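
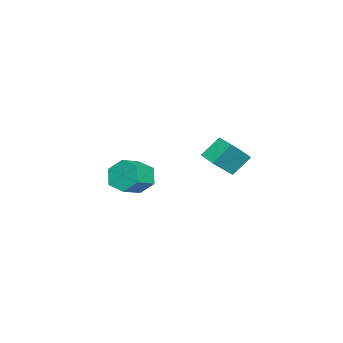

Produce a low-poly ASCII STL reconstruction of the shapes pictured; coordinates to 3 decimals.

solid 
facet normal -0.415 0.547 0.727
outer loop
vertex 3.642 3.302 3.65
vertex 4.247 3.964 3.497
vertex 2.655 3.96 2.592
endloop
endfacet
facet normal -0.665 -0.727 0.168
outer loop
vertex 3.173 3.276 1.683
vertex 3.642 3.302 3.65
vertex 2.655 3.96 2.592
endloop
endfacet
facet normal -0.415 0.547 0.727
outer loop
vertex 2.655 3.96 2.592
vertex 4.247 3.964 3.497
vertex 3.26 4.622 2.439
endloop
endfacet
facet normal -0.621 0.414 -0.665
outer loop
vertex 3.26 4.622 2.439
vertex 3.173 3.276 1.683
vertex 2.655 3.96 2.592
endloop
endfacet
facet normal 0.621 -0.414 0.665
outer loop
vertex 3.642 3.302 3.65
vertex 4.765 3.28 2.588
vertex 4.247 3.964 3.497
endloop
endfacet
facet normal -0.665 -0.727 0.168
outer loop
vertex 4.16 2.618 2.741
vertex 3.642 3.302 3.65
vertex 3.173 3.276 1.683
endloop
endfacet
facet normal 0.621 -0.414 0.665
outer loop
vertex 4.16 2.618 2.741
vertex 4.765 3.28 2.588
vertex 3.642 3.302 3.65
endloop
endfacet
facet normal 0.665 0.727 -0.168
outer loop
vertex 4.247 3.964 3.497
vertex 4.765 3.28 2.588
vertex 3.26 4.622 2.439
endloop
endfacet
facet normal -0.621 0.414 -0.665
outer loop
vertex 3.778 3.938 1.53
vertex 3.173 3.276 1.683
vertex 3.26 4.622 2.439
endloop
endfacet
facet normal 0.665 0.727 -0.168
outer loop
vertex 3.26 4.622 2.439
vertex 4.765 3.28 2.588
vertex 3.778 3.938 1.53
endloop
endfacet
facet normal 0.415 -0.547 -0.727
outer loop
vertex 3.778 3.938 1.53
vertex 4.16 2.618 2.741
vertex 3.173 3.276 1.683
endloop
endfacet
facet normal 0.415 -0.547 -0.727
outer loop
vertex 4.765 3.28 2.588
vertex 4.16 2.618 2.741
vertex 3.778 3.938 1.53
endloop
endfacet
facet normal -0.843 0.353 -0.407
outer loop
vertex -0.347 -1.42 -2.163
vertex -0.803 -1.58 -1.357
vertex -0.385 -0.751 -1.504
endloop
endfacet
facet normal 0.537 0.607 -0.586
outer loop
vertex -0.347 -1.42 -2.163
vertex -0.385 -0.751 -1.504
vertex 0.799 -1.9 -1.61
endloop
endfacet
facet normal 0.537 0.607 -0.586
outer loop
vertex 0.799 -1.9 -1.61
vertex -0.385 -0.751 -1.504
vertex 0.761 -1.231 -0.951
endloop
endfacet
facet normal 0.843 -0.352 0.406
outer loop
vertex 0.799 -1.9 -1.61
vertex 0.761 -1.231 -0.951
vertex 0.343 -2.06 -0.803
endloop
endfacet
facet normal -0.843 0.353 -0.406
outer loop
vertex -0.385 -0.751 -1.504
vertex -0.803 -1.58 -1.357
vertex -0.841 -0.911 -0.697
endloop
endfacet
facet normal 0.234 0.920 0.314
outer loop
vertex -0.385 -0.751 -1.504
vertex -0.841 -0.911 -0.697
vertex 0.761 -1.231 -0.951
endloop
endfacet
facet normal 0.234 0.920 0.314
outer loop
vertex 0.761 -1.231 -0.951
vertex -0.841 -0.911 -0.697
vertex 0.305 -1.391 -0.144
endloop
endfacet
facet normal 0.843 -0.352 0.406
outer loop
vertex 0.761 -1.231 -0.951
vertex 0.305 -1.391 -0.144
vertex 0.343 -2.06 -0.803
endloop
endfacet
facet normal -0.843 0.353 -0.406
outer loop
vertex -0.841 -0.911 -0.697
vertex -0.803 -1.58 -1.357
vertex -1.259 -1.74 -0.55
endloop
endfacet
facet normal -0.303 0.313 0.900
outer loop
vertex -0.841 -0.911 -0.697
vertex -1.259 -1.74 -0.55
vertex 0.305 -1.391 -0.144
endloop
endfacet
facet normal -0.303 0.313 0.900
outer loop
vertex 0.305 -1.391 -0.144
vertex -1.259 -1.74 -0.55
vertex -0.113 -2.22 0.003
endloop
endfacet
facet normal 0.843 -0.353 0.407
outer loop
vertex 0.305 -1.391 -0.144
vertex -0.113 -2.22 0.003
vertex 0.343 -2.06 -0.803
endloop
endfacet
facet normal -0.843 0.352 -0.406
outer loop
vertex -1.259 -1.74 -0.55
vertex -0.803 -1.58 -1.357
vertex -1.221 -2.409 -1.209
endloop
endfacet
facet normal -0.537 -0.607 0.586
outer loop
vertex -1.259 -1.74 -0.55
vertex -1.221 -2.409 -1.209
vertex -0.113 -2.22 0.003
endloop
endfacet
facet normal -0.537 -0.607 0.586
outer loop
vertex -0.113 -2.22 0.003
vertex -1.221 -2.409 -1.209
vertex -0.075 -2.889 -0.656
endloop
endfacet
facet normal 0.843 -0.353 0.407
outer loop
vertex -0.113 -2.22 0.003
vertex -0.075 -2.889 -0.656
vertex 0.343 -2.06 -0.803
endloop
endfacet
facet normal -0.843 0.352 -0.406
outer loop
vertex -1.221 -2.409 -1.209
vertex -0.803 -1.58 -1.357
vertex -0.765 -2.249 -2.016
endloop
endfacet
facet normal -0.234 -0.920 -0.314
outer loop
vertex -1.221 -2.409 -1.209
vertex -0.765 -2.249 -2.016
vertex -0.075 -2.889 -0.656
endloop
endfacet
facet normal -0.234 -0.920 -0.314
outer loop
vertex -0.075 -2.889 -0.656
vertex -0.765 -2.249 -2.016
vertex 0.381 -2.729 -1.463
endloop
endfacet
facet normal 0.843 -0.353 0.406
outer loop
vertex -0.075 -2.889 -0.656
vertex 0.381 -2.729 -1.463
vertex 0.343 -2.06 -0.803
endloop
endfacet
facet normal -0.843 0.353 -0.407
outer loop
vertex -0.765 -2.249 -2.016
vertex -0.803 -1.58 -1.357
vertex -0.347 -1.42 -2.163
endloop
endfacet
facet normal 0.303 -0.313 -0.900
outer loop
vertex -0.765 -2.249 -2.016
vertex -0.347 -1.42 -2.163
vertex 0.381 -2.729 -1.463
endloop
endfacet
facet normal 0.303 -0.313 -0.900
outer loop
vertex 0.381 -2.729 -1.463
vertex -0.347 -1.42 -2.163
vertex 0.799 -1.9 -1.61
endloop
endfacet
facet normal 0.843 -0.353 0.406
outer loop
vertex 0.381 -2.729 -1.463
vertex 0.799 -1.9 -1.61
vertex 0.343 -2.06 -0.803
endloop
endfacet

endsolid


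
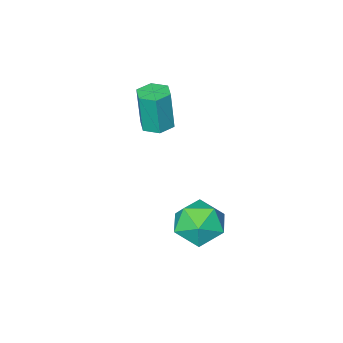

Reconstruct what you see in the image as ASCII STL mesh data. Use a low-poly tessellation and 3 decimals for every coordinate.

solid 
facet normal -0.055 0.051 -0.997
outer loop
vertex -0.964 -3.608 0.158
vertex -1.295 -3.109 0.202
vertex -0.697 -3.071 0.171
endloop
endfacet
facet normal 0.894 -0.443 -0.073
outer loop
vertex -0.964 -3.608 0.158
vertex -0.697 -3.071 0.171
vertex -0.875 -3.69 1.753
endloop
endfacet
facet normal 0.893 -0.444 -0.073
outer loop
vertex -0.875 -3.69 1.753
vertex -0.697 -3.071 0.171
vertex -0.607 -3.153 1.766
endloop
endfacet
facet normal 0.057 -0.052 0.997
outer loop
vertex -0.875 -3.69 1.753
vertex -0.607 -3.153 1.766
vertex -1.205 -3.191 1.798
endloop
endfacet
facet normal -0.055 0.052 -0.997
outer loop
vertex -0.697 -3.071 0.171
vertex -1.295 -3.109 0.202
vertex -1.027 -2.572 0.215
endloop
endfacet
facet normal 0.833 0.553 -0.019
outer loop
vertex -0.697 -3.071 0.171
vertex -1.027 -2.572 0.215
vertex -0.607 -3.153 1.766
endloop
endfacet
facet normal 0.832 0.555 -0.018
outer loop
vertex -0.607 -3.153 1.766
vertex -1.027 -2.572 0.215
vertex -0.938 -2.655 1.811
endloop
endfacet
facet normal 0.057 -0.052 0.997
outer loop
vertex -0.607 -3.153 1.766
vertex -0.938 -2.655 1.811
vertex -1.205 -3.191 1.798
endloop
endfacet
facet normal -0.057 0.052 -0.997
outer loop
vertex -1.027 -2.572 0.215
vertex -1.295 -3.109 0.202
vertex -1.625 -2.61 0.247
endloop
endfacet
facet normal -0.060 0.997 0.055
outer loop
vertex -1.027 -2.572 0.215
vertex -1.625 -2.61 0.247
vertex -0.938 -2.655 1.811
endloop
endfacet
facet normal -0.059 0.997 0.055
outer loop
vertex -0.938 -2.655 1.811
vertex -1.625 -2.61 0.247
vertex -1.536 -2.692 1.842
endloop
endfacet
facet normal 0.055 -0.052 0.997
outer loop
vertex -0.938 -2.655 1.811
vertex -1.536 -2.692 1.842
vertex -1.205 -3.191 1.798
endloop
endfacet
facet normal -0.057 0.052 -0.997
outer loop
vertex -1.625 -2.61 0.247
vertex -1.295 -3.109 0.202
vertex -1.893 -3.147 0.234
endloop
endfacet
facet normal -0.893 0.444 0.073
outer loop
vertex -1.625 -2.61 0.247
vertex -1.893 -3.147 0.234
vertex -1.536 -2.692 1.842
endloop
endfacet
facet normal -0.894 0.443 0.073
outer loop
vertex -1.536 -2.692 1.842
vertex -1.893 -3.147 0.234
vertex -1.803 -3.229 1.829
endloop
endfacet
facet normal 0.055 -0.051 0.997
outer loop
vertex -1.536 -2.692 1.842
vertex -1.803 -3.229 1.829
vertex -1.205 -3.191 1.798
endloop
endfacet
facet normal -0.057 0.052 -0.997
outer loop
vertex -1.893 -3.147 0.234
vertex -1.295 -3.109 0.202
vertex -1.562 -3.645 0.189
endloop
endfacet
facet normal -0.832 -0.555 0.018
outer loop
vertex -1.893 -3.147 0.234
vertex -1.562 -3.645 0.189
vertex -1.803 -3.229 1.829
endloop
endfacet
facet normal -0.833 -0.553 0.018
outer loop
vertex -1.803 -3.229 1.829
vertex -1.562 -3.645 0.189
vertex -1.473 -3.728 1.785
endloop
endfacet
facet normal 0.055 -0.052 0.997
outer loop
vertex -1.803 -3.229 1.829
vertex -1.473 -3.728 1.785
vertex -1.205 -3.191 1.798
endloop
endfacet
facet normal -0.055 0.052 -0.997
outer loop
vertex -1.562 -3.645 0.189
vertex -1.295 -3.109 0.202
vertex -0.964 -3.608 0.158
endloop
endfacet
facet normal 0.059 -0.997 -0.055
outer loop
vertex -1.562 -3.645 0.189
vertex -0.964 -3.608 0.158
vertex -1.473 -3.728 1.785
endloop
endfacet
facet normal 0.060 -0.997 -0.055
outer loop
vertex -1.473 -3.728 1.785
vertex -0.964 -3.608 0.158
vertex -0.875 -3.69 1.753
endloop
endfacet
facet normal 0.057 -0.052 0.997
outer loop
vertex -1.473 -3.728 1.785
vertex -0.875 -3.69 1.753
vertex -1.205 -3.191 1.798
endloop
endfacet
facet normal -0.766 0.548 -0.337
outer loop
vertex -0.647 1.013 -2.363
vertex -1.124 0.847 -1.55
vertex -0.549 1.608 -1.62
endloop
endfacet
facet normal -0.146 0.782 -0.607
outer loop
vertex -0.647 1.013 -2.363
vertex -0.549 1.608 -1.62
vertex 0.218 1.353 -2.133
endloop
endfacet
facet normal 0.160 0.241 -0.957
outer loop
vertex -0.647 1.013 -2.363
vertex 0.218 1.353 -2.133
vertex 0.115 0.435 -2.381
endloop
endfacet
facet normal -0.270 -0.327 -0.906
outer loop
vertex -0.647 1.013 -2.363
vertex 0.115 0.435 -2.381
vertex -0.714 0.122 -2.021
endloop
endfacet
facet normal -0.842 -0.137 -0.522
outer loop
vertex -0.647 1.013 -2.363
vertex -0.714 0.122 -2.021
vertex -1.124 0.847 -1.55
endloop
endfacet
facet normal 0.278 0.959 -0.062
outer loop
vertex 0.218 1.353 -2.133
vertex -0.549 1.608 -1.62
vertex 0.274 1.398 -1.179
endloop
endfacet
facet normal -0.723 0.581 0.374
outer loop
vertex -0.549 1.608 -1.62
vertex -1.124 0.847 -1.55
vertex -0.555 1.085 -0.819
endloop
endfacet
facet normal -0.846 -0.527 0.075
outer loop
vertex -1.124 0.847 -1.55
vertex -0.714 0.122 -2.021
vertex -0.658 0.167 -1.067
endloop
endfacet
facet normal 0.079 -0.835 -0.545
outer loop
vertex -0.714 0.122 -2.021
vertex 0.115 0.435 -2.381
vertex 0.109 -0.088 -1.58
endloop
endfacet
facet normal 0.773 0.083 -0.629
outer loop
vertex 0.115 0.435 -2.381
vertex 0.218 1.353 -2.133
vertex 0.684 0.673 -1.65
endloop
endfacet
facet normal 0.270 0.327 0.906
outer loop
vertex 0.207 0.507 -0.837
vertex 0.274 1.398 -1.179
vertex -0.555 1.085 -0.819
endloop
endfacet
facet normal -0.160 -0.241 0.957
outer loop
vertex 0.207 0.507 -0.837
vertex -0.555 1.085 -0.819
vertex -0.658 0.167 -1.067
endloop
endfacet
facet normal 0.146 -0.782 0.607
outer loop
vertex 0.207 0.507 -0.837
vertex -0.658 0.167 -1.067
vertex 0.109 -0.088 -1.58
endloop
endfacet
facet normal 0.766 -0.548 0.337
outer loop
vertex 0.207 0.507 -0.837
vertex 0.109 -0.088 -1.58
vertex 0.684 0.673 -1.65
endloop
endfacet
facet normal 0.842 0.137 0.522
outer loop
vertex 0.207 0.507 -0.837
vertex 0.684 0.673 -1.65
vertex 0.274 1.398 -1.179
endloop
endfacet
facet normal -0.079 0.835 0.545
outer loop
vertex -0.555 1.085 -0.819
vertex 0.274 1.398 -1.179
vertex -0.549 1.608 -1.62
endloop
endfacet
facet normal -0.773 -0.083 0.629
outer loop
vertex -0.658 0.167 -1.067
vertex -0.555 1.085 -0.819
vertex -1.124 0.847 -1.55
endloop
endfacet
facet normal -0.278 -0.959 0.062
outer loop
vertex 0.109 -0.088 -1.58
vertex -0.658 0.167 -1.067
vertex -0.714 0.122 -2.021
endloop
endfacet
facet normal 0.723 -0.581 -0.374
outer loop
vertex 0.684 0.673 -1.65
vertex 0.109 -0.088 -1.58
vertex 0.115 0.435 -2.381
endloop
endfacet
facet normal 0.846 0.527 -0.075
outer loop
vertex 0.274 1.398 -1.179
vertex 0.684 0.673 -1.65
vertex 0.218 1.353 -2.133
endloop
endfacet

endsolid


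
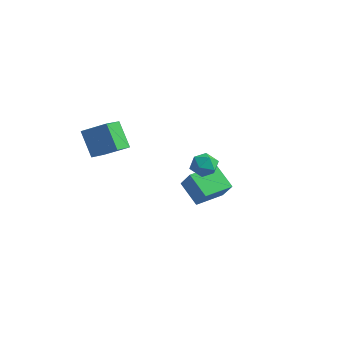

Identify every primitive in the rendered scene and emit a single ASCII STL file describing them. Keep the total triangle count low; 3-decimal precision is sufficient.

solid 
facet normal -0.797 -0.341 -0.499
outer loop
vertex -4.694 -2.521 3.73
vertex -4.94 -1.241 3.248
vertex -3.643 -2.865 2.285
endloop
endfacet
facet normal 0.177 -0.921 0.348
outer loop
vertex -2.32 -2.299 3.112
vertex -4.694 -2.521 3.73
vertex -3.643 -2.865 2.285
endloop
endfacet
facet normal -0.797 -0.341 -0.498
outer loop
vertex -3.643 -2.865 2.285
vertex -4.94 -1.241 3.248
vertex -3.889 -1.584 1.802
endloop
endfacet
facet normal 0.577 -0.189 -0.794
outer loop
vertex -3.889 -1.584 1.802
vertex -2.32 -2.299 3.112
vertex -3.643 -2.865 2.285
endloop
endfacet
facet normal -0.577 0.188 0.795
outer loop
vertex -4.694 -2.521 3.73
vertex -3.617 -0.675 4.075
vertex -4.94 -1.241 3.248
endloop
endfacet
facet normal 0.176 -0.921 0.347
outer loop
vertex -3.371 -1.956 4.558
vertex -4.694 -2.521 3.73
vertex -2.32 -2.299 3.112
endloop
endfacet
facet normal -0.578 0.189 0.794
outer loop
vertex -3.371 -1.956 4.558
vertex -3.617 -0.675 4.075
vertex -4.694 -2.521 3.73
endloop
endfacet
facet normal -0.177 0.921 -0.347
outer loop
vertex -4.94 -1.241 3.248
vertex -3.617 -0.675 4.075
vertex -3.889 -1.584 1.802
endloop
endfacet
facet normal 0.578 -0.188 -0.794
outer loop
vertex -2.566 -1.019 2.63
vertex -2.32 -2.299 3.112
vertex -3.889 -1.584 1.802
endloop
endfacet
facet normal -0.176 0.921 -0.347
outer loop
vertex -3.889 -1.584 1.802
vertex -3.617 -0.675 4.075
vertex -2.566 -1.019 2.63
endloop
endfacet
facet normal 0.797 0.341 0.498
outer loop
vertex -2.566 -1.019 2.63
vertex -3.371 -1.956 4.558
vertex -2.32 -2.299 3.112
endloop
endfacet
facet normal 0.797 0.341 0.499
outer loop
vertex -3.617 -0.675 4.075
vertex -3.371 -1.956 4.558
vertex -2.566 -1.019 2.63
endloop
endfacet
facet normal -0.781 0.159 0.604
outer loop
vertex -0.495 1.47 0.111
vertex -0.085 3.242 0.176
vertex -1.334 1.706 -1.035
endloop
endfacet
facet normal -0.225 -0.974 -0.036
outer loop
vertex -0.015 1.438 -2.056
vertex -0.495 1.47 0.111
vertex -1.334 1.706 -1.035
endloop
endfacet
facet normal -0.781 0.158 0.605
outer loop
vertex -1.334 1.706 -1.035
vertex -0.085 3.242 0.176
vertex -0.925 3.478 -0.97
endloop
endfacet
facet normal -0.583 0.164 -0.796
outer loop
vertex -0.925 3.478 -0.97
vertex -0.015 1.438 -2.056
vertex -1.334 1.706 -1.035
endloop
endfacet
facet normal 0.583 -0.164 0.796
outer loop
vertex -0.495 1.47 0.111
vertex 1.234 2.974 -0.845
vertex -0.085 3.242 0.176
endloop
endfacet
facet normal -0.225 -0.974 -0.035
outer loop
vertex 0.825 1.202 -0.91
vertex -0.495 1.47 0.111
vertex -0.015 1.438 -2.056
endloop
endfacet
facet normal 0.583 -0.164 0.796
outer loop
vertex 0.825 1.202 -0.91
vertex 1.234 2.974 -0.845
vertex -0.495 1.47 0.111
endloop
endfacet
facet normal 0.225 0.974 0.035
outer loop
vertex -0.085 3.242 0.176
vertex 1.234 2.974 -0.845
vertex -0.925 3.478 -0.97
endloop
endfacet
facet normal -0.582 0.164 -0.796
outer loop
vertex 0.395 3.21 -1.991
vertex -0.015 1.438 -2.056
vertex -0.925 3.478 -0.97
endloop
endfacet
facet normal 0.225 0.974 0.036
outer loop
vertex -0.925 3.478 -0.97
vertex 1.234 2.974 -0.845
vertex 0.395 3.21 -1.991
endloop
endfacet
facet normal 0.781 -0.158 -0.605
outer loop
vertex 0.395 3.21 -1.991
vertex 0.825 1.202 -0.91
vertex -0.015 1.438 -2.056
endloop
endfacet
facet normal 0.781 -0.158 -0.604
outer loop
vertex 1.234 2.974 -0.845
vertex 0.825 1.202 -0.91
vertex 0.395 3.21 -1.991
endloop
endfacet
facet normal -0.691 0.702 0.174
outer loop
vertex 2.939 -1.183 3.705
vertex 2.419 -1.76 3.969
vertex 2.926 -1.392 4.498
endloop
endfacet
facet normal -0.034 0.967 0.254
outer loop
vertex 2.939 -1.183 3.705
vertex 2.926 -1.392 4.498
vertex 3.643 -1.267 4.118
endloop
endfacet
facet normal 0.317 0.877 -0.362
outer loop
vertex 2.939 -1.183 3.705
vertex 3.643 -1.267 4.118
vertex 3.578 -1.559 3.354
endloop
endfacet
facet normal -0.124 0.556 -0.822
outer loop
vertex 2.939 -1.183 3.705
vertex 3.578 -1.559 3.354
vertex 2.822 -1.864 3.262
endloop
endfacet
facet normal -0.747 0.448 -0.492
outer loop
vertex 2.939 -1.183 3.705
vertex 2.822 -1.864 3.262
vertex 2.419 -1.76 3.969
endloop
endfacet
facet normal 0.298 0.584 0.755
outer loop
vertex 3.643 -1.267 4.118
vertex 2.926 -1.392 4.498
vertex 3.558 -1.896 4.638
endloop
endfacet
facet normal -0.765 0.154 0.626
outer loop
vertex 2.926 -1.392 4.498
vertex 2.419 -1.76 3.969
vertex 2.802 -2.201 4.546
endloop
endfacet
facet normal -0.855 -0.256 -0.450
outer loop
vertex 2.419 -1.76 3.969
vertex 2.822 -1.864 3.262
vertex 2.737 -2.493 3.782
endloop
endfacet
facet normal 0.153 -0.082 -0.985
outer loop
vertex 2.822 -1.864 3.262
vertex 3.578 -1.559 3.354
vertex 3.454 -2.368 3.402
endloop
endfacet
facet normal 0.866 0.437 -0.241
outer loop
vertex 3.578 -1.559 3.354
vertex 3.643 -1.267 4.118
vertex 3.961 -2.0 3.931
endloop
endfacet
facet normal 0.124 -0.556 0.822
outer loop
vertex 3.441 -2.577 4.195
vertex 3.558 -1.896 4.638
vertex 2.802 -2.201 4.546
endloop
endfacet
facet normal -0.317 -0.877 0.362
outer loop
vertex 3.441 -2.577 4.195
vertex 2.802 -2.201 4.546
vertex 2.737 -2.493 3.782
endloop
endfacet
facet normal 0.034 -0.967 -0.254
outer loop
vertex 3.441 -2.577 4.195
vertex 2.737 -2.493 3.782
vertex 3.454 -2.368 3.402
endloop
endfacet
facet normal 0.691 -0.702 -0.174
outer loop
vertex 3.441 -2.577 4.195
vertex 3.454 -2.368 3.402
vertex 3.961 -2.0 3.931
endloop
endfacet
facet normal 0.747 -0.448 0.492
outer loop
vertex 3.441 -2.577 4.195
vertex 3.961 -2.0 3.931
vertex 3.558 -1.896 4.638
endloop
endfacet
facet normal -0.153 0.082 0.985
outer loop
vertex 2.802 -2.201 4.546
vertex 3.558 -1.896 4.638
vertex 2.926 -1.392 4.498
endloop
endfacet
facet normal -0.866 -0.437 0.241
outer loop
vertex 2.737 -2.493 3.782
vertex 2.802 -2.201 4.546
vertex 2.419 -1.76 3.969
endloop
endfacet
facet normal -0.298 -0.584 -0.755
outer loop
vertex 3.454 -2.368 3.402
vertex 2.737 -2.493 3.782
vertex 2.822 -1.864 3.262
endloop
endfacet
facet normal 0.765 -0.154 -0.626
outer loop
vertex 3.961 -2.0 3.931
vertex 3.454 -2.368 3.402
vertex 3.578 -1.559 3.354
endloop
endfacet
facet normal 0.855 0.256 0.450
outer loop
vertex 3.558 -1.896 4.638
vertex 3.961 -2.0 3.931
vertex 3.643 -1.267 4.118
endloop
endfacet

endsolid


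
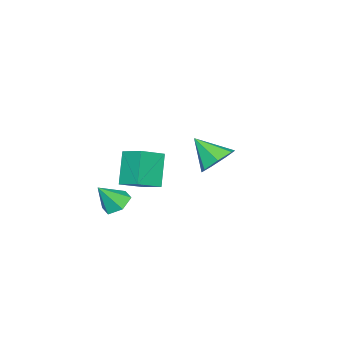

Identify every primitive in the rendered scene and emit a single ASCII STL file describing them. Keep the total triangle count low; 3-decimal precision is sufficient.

solid 
facet normal -0.493 0.359 -0.792
outer loop
vertex -0.148 -0.692 -1.276
vertex -0.771 -0.707 -0.895
vertex -0.351 -0.11 -0.886
endloop
endfacet
facet normal 0.957 0.279 0.082
outer loop
vertex -0.148 -0.692 -1.276
vertex -0.351 -0.11 -0.886
vertex -0.129 -1.173 0.135
endloop
endfacet
facet normal -0.493 0.359 -0.792
outer loop
vertex -0.351 -0.11 -0.886
vertex -0.771 -0.707 -0.895
vertex -0.973 -0.124 -0.505
endloop
endfacet
facet normal 0.371 0.682 0.630
outer loop
vertex -0.351 -0.11 -0.886
vertex -0.973 -0.124 -0.505
vertex -0.129 -1.173 0.135
endloop
endfacet
facet normal -0.493 0.359 -0.792
outer loop
vertex -0.973 -0.124 -0.505
vertex -0.771 -0.707 -0.895
vertex -1.393 -0.721 -0.514
endloop
endfacet
facet normal -0.371 0.248 0.895
outer loop
vertex -0.973 -0.124 -0.505
vertex -1.393 -0.721 -0.514
vertex -0.129 -1.173 0.135
endloop
endfacet
facet normal -0.494 0.358 -0.793
outer loop
vertex -1.393 -0.721 -0.514
vertex -0.771 -0.707 -0.895
vertex -1.19 -1.304 -0.904
endloop
endfacet
facet normal -0.525 -0.592 0.611
outer loop
vertex -1.393 -0.721 -0.514
vertex -1.19 -1.304 -0.904
vertex -0.129 -1.173 0.135
endloop
endfacet
facet normal -0.494 0.358 -0.793
outer loop
vertex -1.19 -1.304 -0.904
vertex -0.771 -0.707 -0.895
vertex -0.568 -1.29 -1.285
endloop
endfacet
facet normal 0.061 -0.996 0.063
outer loop
vertex -1.19 -1.304 -0.904
vertex -0.568 -1.29 -1.285
vertex -0.129 -1.173 0.135
endloop
endfacet
facet normal -0.493 0.358 -0.793
outer loop
vertex -0.568 -1.29 -1.285
vertex -0.771 -0.707 -0.895
vertex -0.148 -0.692 -1.276
endloop
endfacet
facet normal 0.803 -0.561 -0.202
outer loop
vertex -0.568 -1.29 -1.285
vertex -0.148 -0.692 -1.276
vertex -0.129 -1.173 0.135
endloop
endfacet
facet normal -0.014 0.754 -0.657
outer loop
vertex 0.066 4.651 3.513
vertex -0.56 4.267 3.085
vertex -0.62 4.823 3.725
endloop
endfacet
facet normal 0.333 0.190 0.924
outer loop
vertex 0.066 4.651 3.513
vertex -0.62 4.823 3.725
vertex -0.54 3.173 4.035
endloop
endfacet
facet normal -0.014 0.754 -0.657
outer loop
vertex -0.62 4.823 3.725
vertex -0.56 4.267 3.085
vertex -1.26 4.576 3.455
endloop
endfacet
facet normal -0.432 0.146 0.890
outer loop
vertex -0.62 4.823 3.725
vertex -1.26 4.576 3.455
vertex -0.54 3.173 4.035
endloop
endfacet
facet normal -0.013 0.755 -0.656
outer loop
vertex -1.26 4.576 3.455
vertex -0.56 4.267 3.085
vertex -1.374 4.097 2.906
endloop
endfacet
facet normal -0.867 -0.272 0.418
outer loop
vertex -1.26 4.576 3.455
vertex -1.374 4.097 2.906
vertex -0.54 3.173 4.035
endloop
endfacet
facet normal -0.014 0.755 -0.655
outer loop
vertex -1.374 4.097 2.906
vertex -0.56 4.267 3.085
vertex -0.875 3.746 2.491
endloop
endfacet
facet normal -0.645 -0.752 -0.139
outer loop
vertex -1.374 4.097 2.906
vertex -0.875 3.746 2.491
vertex -0.54 3.173 4.035
endloop
endfacet
facet normal -0.015 0.756 -0.655
outer loop
vertex -0.875 3.746 2.491
vertex -0.56 4.267 3.085
vertex -0.139 3.788 2.523
endloop
endfacet
facet normal 0.069 -0.930 -0.360
outer loop
vertex -0.875 3.746 2.491
vertex -0.139 3.788 2.523
vertex -0.54 3.173 4.035
endloop
endfacet
facet normal -0.015 0.755 -0.655
outer loop
vertex -0.139 3.788 2.523
vertex -0.56 4.267 3.085
vertex 0.279 4.191 2.978
endloop
endfacet
facet normal 0.735 -0.673 -0.079
outer loop
vertex -0.139 3.788 2.523
vertex 0.279 4.191 2.978
vertex -0.54 3.173 4.035
endloop
endfacet
facet normal -0.015 0.755 -0.655
outer loop
vertex 0.279 4.191 2.978
vertex -0.56 4.267 3.085
vertex 0.066 4.651 3.513
endloop
endfacet
facet normal 0.853 -0.176 0.491
outer loop
vertex 0.279 4.191 2.978
vertex 0.066 4.651 3.513
vertex -0.54 3.173 4.035
endloop
endfacet
facet normal -0.493 -0.238 0.837
outer loop
vertex -2.804 -1.862 0.849
vertex -2.59 -0.775 1.284
vertex -3.902 -1.436 0.324
endloop
endfacet
facet normal -0.180 -0.913 -0.365
outer loop
vertex -3.05 -1.025 -1.124
vertex -2.804 -1.862 0.849
vertex -3.902 -1.436 0.324
endloop
endfacet
facet normal -0.492 -0.239 0.837
outer loop
vertex -3.902 -1.436 0.324
vertex -2.59 -0.775 1.284
vertex -3.689 -0.349 0.759
endloop
endfacet
facet normal -0.852 0.330 -0.407
outer loop
vertex -3.689 -0.349 0.759
vertex -3.05 -1.025 -1.124
vertex -3.902 -1.436 0.324
endloop
endfacet
facet normal 0.851 -0.331 0.407
outer loop
vertex -2.804 -1.862 0.849
vertex -1.738 -0.364 -0.164
vertex -2.59 -0.775 1.284
endloop
endfacet
facet normal -0.180 -0.913 -0.365
outer loop
vertex -1.951 -1.451 -0.599
vertex -2.804 -1.862 0.849
vertex -3.05 -1.025 -1.124
endloop
endfacet
facet normal 0.851 -0.330 0.408
outer loop
vertex -1.951 -1.451 -0.599
vertex -1.738 -0.364 -0.164
vertex -2.804 -1.862 0.849
endloop
endfacet
facet normal 0.180 0.913 0.365
outer loop
vertex -2.59 -0.775 1.284
vertex -1.738 -0.364 -0.164
vertex -3.689 -0.349 0.759
endloop
endfacet
facet normal -0.851 0.331 -0.408
outer loop
vertex -2.836 0.062 -0.689
vertex -3.05 -1.025 -1.124
vertex -3.689 -0.349 0.759
endloop
endfacet
facet normal 0.180 0.913 0.365
outer loop
vertex -3.689 -0.349 0.759
vertex -1.738 -0.364 -0.164
vertex -2.836 0.062 -0.689
endloop
endfacet
facet normal 0.492 0.238 -0.837
outer loop
vertex -2.836 0.062 -0.689
vertex -1.951 -1.451 -0.599
vertex -3.05 -1.025 -1.124
endloop
endfacet
facet normal 0.493 0.238 -0.837
outer loop
vertex -1.738 -0.364 -0.164
vertex -1.951 -1.451 -0.599
vertex -2.836 0.062 -0.689
endloop
endfacet

endsolid


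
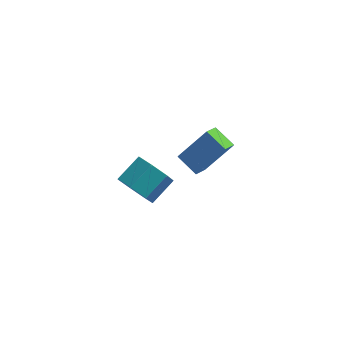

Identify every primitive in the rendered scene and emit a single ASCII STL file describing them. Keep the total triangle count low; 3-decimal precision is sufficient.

solid 
facet normal -0.577 -0.247 -0.778
outer loop
vertex 0.994 0.261 0.009
vertex 0.059 0.805 0.529
vertex 1.222 1.057 -0.413
endloop
endfacet
facet normal 0.779 -0.453 -0.433
outer loop
vertex 2.381 1.555 1.151
vertex 0.994 0.261 0.009
vertex 1.222 1.057 -0.413
endloop
endfacet
facet normal -0.577 -0.248 -0.778
outer loop
vertex 1.222 1.057 -0.413
vertex 0.059 0.805 0.529
vertex 0.287 1.601 0.106
endloop
endfacet
facet normal 0.246 0.856 -0.455
outer loop
vertex 0.287 1.601 0.106
vertex 2.381 1.555 1.151
vertex 1.222 1.057 -0.413
endloop
endfacet
facet normal -0.245 -0.856 0.455
outer loop
vertex 0.994 0.261 0.009
vertex 1.218 1.303 2.093
vertex 0.059 0.805 0.529
endloop
endfacet
facet normal 0.779 -0.453 -0.433
outer loop
vertex 2.153 0.759 1.574
vertex 0.994 0.261 0.009
vertex 2.381 1.555 1.151
endloop
endfacet
facet normal -0.246 -0.856 0.454
outer loop
vertex 2.153 0.759 1.574
vertex 1.218 1.303 2.093
vertex 0.994 0.261 0.009
endloop
endfacet
facet normal -0.779 0.453 0.433
outer loop
vertex 0.059 0.805 0.529
vertex 1.218 1.303 2.093
vertex 0.287 1.601 0.106
endloop
endfacet
facet normal 0.246 0.856 -0.454
outer loop
vertex 1.446 2.099 1.671
vertex 2.381 1.555 1.151
vertex 0.287 1.601 0.106
endloop
endfacet
facet normal -0.779 0.453 0.433
outer loop
vertex 0.287 1.601 0.106
vertex 1.218 1.303 2.093
vertex 1.446 2.099 1.671
endloop
endfacet
facet normal 0.577 0.248 0.778
outer loop
vertex 1.446 2.099 1.671
vertex 2.153 0.759 1.574
vertex 2.381 1.555 1.151
endloop
endfacet
facet normal 0.576 0.248 0.779
outer loop
vertex 1.218 1.303 2.093
vertex 2.153 0.759 1.574
vertex 1.446 2.099 1.671
endloop
endfacet
facet normal -0.473 -0.717 -0.512
outer loop
vertex 0.076 -4.907 3.465
vertex -0.569 -4.274 3.174
vertex 0.25 -4.518 2.76
endloop
endfacet
facet normal 0.855 -0.513 -0.072
outer loop
vertex 0.076 -4.907 3.465
vertex 0.25 -4.518 2.76
vertex 0.715 -3.94 4.156
endloop
endfacet
facet normal 0.856 -0.512 -0.073
outer loop
vertex 0.715 -3.94 4.156
vertex 0.25 -4.518 2.76
vertex 0.888 -3.55 3.451
endloop
endfacet
facet normal 0.473 0.717 0.513
outer loop
vertex 0.715 -3.94 4.156
vertex 0.888 -3.55 3.451
vertex 0.069 -3.306 3.866
endloop
endfacet
facet normal -0.472 -0.718 -0.512
outer loop
vertex 0.25 -4.518 2.76
vertex -0.569 -4.274 3.174
vertex -0.194 -3.945 2.366
endloop
endfacet
facet normal 0.698 0.050 -0.714
outer loop
vertex 0.25 -4.518 2.76
vertex -0.194 -3.945 2.366
vertex 0.888 -3.55 3.451
endloop
endfacet
facet normal 0.698 0.050 -0.714
outer loop
vertex 0.888 -3.55 3.451
vertex -0.194 -3.945 2.366
vertex 0.445 -2.977 3.058
endloop
endfacet
facet normal 0.473 0.717 0.512
outer loop
vertex 0.888 -3.55 3.451
vertex 0.445 -2.977 3.058
vertex 0.069 -3.306 3.866
endloop
endfacet
facet normal -0.474 -0.717 -0.512
outer loop
vertex -0.194 -3.945 2.366
vertex -0.569 -4.274 3.174
vertex -0.92 -3.619 2.582
endloop
endfacet
facet normal 0.015 0.575 -0.818
outer loop
vertex -0.194 -3.945 2.366
vertex -0.92 -3.619 2.582
vertex 0.445 -2.977 3.058
endloop
endfacet
facet normal 0.015 0.575 -0.818
outer loop
vertex 0.445 -2.977 3.058
vertex -0.92 -3.619 2.582
vertex -0.281 -2.652 3.273
endloop
endfacet
facet normal 0.473 0.717 0.512
outer loop
vertex 0.445 -2.977 3.058
vertex -0.281 -2.652 3.273
vertex 0.069 -3.306 3.866
endloop
endfacet
facet normal -0.473 -0.717 -0.513
outer loop
vertex -0.92 -3.619 2.582
vertex -0.569 -4.274 3.174
vertex -1.382 -3.787 3.243
endloop
endfacet
facet normal -0.679 0.667 -0.305
outer loop
vertex -0.92 -3.619 2.582
vertex -1.382 -3.787 3.243
vertex -0.281 -2.652 3.273
endloop
endfacet
facet normal -0.679 0.667 -0.306
outer loop
vertex -0.281 -2.652 3.273
vertex -1.382 -3.787 3.243
vertex -0.743 -2.819 3.935
endloop
endfacet
facet normal 0.474 0.717 0.511
outer loop
vertex -0.281 -2.652 3.273
vertex -0.743 -2.819 3.935
vertex 0.069 -3.306 3.866
endloop
endfacet
facet normal -0.473 -0.717 -0.512
outer loop
vertex -1.382 -3.787 3.243
vertex -0.569 -4.274 3.174
vertex -1.232 -4.321 3.853
endloop
endfacet
facet normal -0.862 0.257 0.437
outer loop
vertex -1.382 -3.787 3.243
vertex -1.232 -4.321 3.853
vertex -0.743 -2.819 3.935
endloop
endfacet
facet normal -0.862 0.257 0.436
outer loop
vertex -0.743 -2.819 3.935
vertex -1.232 -4.321 3.853
vertex -0.594 -3.353 4.544
endloop
endfacet
facet normal 0.473 0.717 0.512
outer loop
vertex -0.743 -2.819 3.935
vertex -0.594 -3.353 4.544
vertex 0.069 -3.306 3.866
endloop
endfacet
facet normal -0.473 -0.717 -0.512
outer loop
vertex -1.232 -4.321 3.853
vertex -0.569 -4.274 3.174
vertex -0.583 -4.82 3.952
endloop
endfacet
facet normal -0.396 -0.346 0.851
outer loop
vertex -1.232 -4.321 3.853
vertex -0.583 -4.82 3.952
vertex -0.594 -3.353 4.544
endloop
endfacet
facet normal -0.396 -0.346 0.851
outer loop
vertex -0.594 -3.353 4.544
vertex -0.583 -4.82 3.952
vertex 0.055 -3.852 4.643
endloop
endfacet
facet normal 0.473 0.717 0.512
outer loop
vertex -0.594 -3.353 4.544
vertex 0.055 -3.852 4.643
vertex 0.069 -3.306 3.866
endloop
endfacet
facet normal -0.473 -0.717 -0.512
outer loop
vertex -0.583 -4.82 3.952
vertex -0.569 -4.274 3.174
vertex 0.076 -4.907 3.465
endloop
endfacet
facet normal 0.370 -0.689 0.623
outer loop
vertex -0.583 -4.82 3.952
vertex 0.076 -4.907 3.465
vertex 0.055 -3.852 4.643
endloop
endfacet
facet normal 0.368 -0.689 0.624
outer loop
vertex 0.055 -3.852 4.643
vertex 0.076 -4.907 3.465
vertex 0.715 -3.94 4.156
endloop
endfacet
facet normal 0.473 0.717 0.512
outer loop
vertex 0.055 -3.852 4.643
vertex 0.715 -3.94 4.156
vertex 0.069 -3.306 3.866
endloop
endfacet

endsolid


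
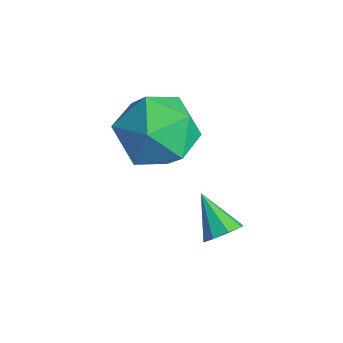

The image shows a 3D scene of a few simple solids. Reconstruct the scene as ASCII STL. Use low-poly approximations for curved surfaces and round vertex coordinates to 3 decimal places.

solid 
facet normal -0.717 -0.405 0.568
outer loop
vertex -1.181 2.803 -2.193
vertex -0.552 1.91 -2.036
vertex -0.482 2.764 -1.339
endloop
endfacet
facet normal -0.729 0.308 0.611
outer loop
vertex -1.181 2.803 -2.193
vertex -0.482 2.764 -1.339
vertex -0.583 3.693 -1.928
endloop
endfacet
facet normal -0.823 0.567 -0.047
outer loop
vertex -1.181 2.803 -2.193
vertex -0.583 3.693 -1.928
vertex -0.715 3.413 -2.988
endloop
endfacet
facet normal -0.868 0.015 -0.497
outer loop
vertex -1.181 2.803 -2.193
vertex -0.715 3.413 -2.988
vertex -0.696 2.311 -3.054
endloop
endfacet
facet normal -0.802 -0.586 -0.117
outer loop
vertex -1.181 2.803 -2.193
vertex -0.696 2.311 -3.054
vertex -0.552 1.91 -2.036
endloop
endfacet
facet normal -0.091 0.526 0.845
outer loop
vertex -0.583 3.693 -1.928
vertex -0.482 2.764 -1.339
vertex 0.416 3.349 -1.606
endloop
endfacet
facet normal -0.072 -0.627 0.776
outer loop
vertex -0.482 2.764 -1.339
vertex -0.552 1.91 -2.036
vertex 0.435 2.247 -1.672
endloop
endfacet
facet normal -0.209 -0.920 -0.333
outer loop
vertex -0.552 1.91 -2.036
vertex -0.696 2.311 -3.054
vertex 0.303 1.967 -2.732
endloop
endfacet
facet normal -0.315 0.051 -0.948
outer loop
vertex -0.696 2.311 -3.054
vertex -0.715 3.413 -2.988
vertex 0.202 2.896 -3.321
endloop
endfacet
facet normal -0.242 0.945 -0.220
outer loop
vertex -0.715 3.413 -2.988
vertex -0.583 3.693 -1.928
vertex 0.272 3.75 -2.624
endloop
endfacet
facet normal 0.868 -0.015 0.497
outer loop
vertex 0.901 2.857 -2.467
vertex 0.416 3.349 -1.606
vertex 0.435 2.247 -1.672
endloop
endfacet
facet normal 0.823 -0.567 0.047
outer loop
vertex 0.901 2.857 -2.467
vertex 0.435 2.247 -1.672
vertex 0.303 1.967 -2.732
endloop
endfacet
facet normal 0.729 -0.308 -0.611
outer loop
vertex 0.901 2.857 -2.467
vertex 0.303 1.967 -2.732
vertex 0.202 2.896 -3.321
endloop
endfacet
facet normal 0.717 0.405 -0.568
outer loop
vertex 0.901 2.857 -2.467
vertex 0.202 2.896 -3.321
vertex 0.272 3.75 -2.624
endloop
endfacet
facet normal 0.802 0.586 0.117
outer loop
vertex 0.901 2.857 -2.467
vertex 0.272 3.75 -2.624
vertex 0.416 3.349 -1.606
endloop
endfacet
facet normal 0.315 -0.051 0.948
outer loop
vertex 0.435 2.247 -1.672
vertex 0.416 3.349 -1.606
vertex -0.482 2.764 -1.339
endloop
endfacet
facet normal 0.242 -0.945 0.220
outer loop
vertex 0.303 1.967 -2.732
vertex 0.435 2.247 -1.672
vertex -0.552 1.91 -2.036
endloop
endfacet
facet normal 0.091 -0.526 -0.845
outer loop
vertex 0.202 2.896 -3.321
vertex 0.303 1.967 -2.732
vertex -0.696 2.311 -3.054
endloop
endfacet
facet normal 0.072 0.627 -0.776
outer loop
vertex 0.272 3.75 -2.624
vertex 0.202 2.896 -3.321
vertex -0.715 3.413 -2.988
endloop
endfacet
facet normal 0.209 0.920 0.333
outer loop
vertex 0.416 3.349 -1.606
vertex 0.272 3.75 -2.624
vertex -0.583 3.693 -1.928
endloop
endfacet
facet normal 0.789 0.013 -0.614
outer loop
vertex 2.525 3.022 -3.829
vertex 2.22 3.087 -4.22
vertex 2.46 3.392 -3.905
endloop
endfacet
facet normal 0.251 0.237 0.939
outer loop
vertex 2.525 3.022 -3.829
vertex 2.46 3.392 -3.905
vertex 1.32 3.073 -3.52
endloop
endfacet
facet normal 0.790 0.012 -0.614
outer loop
vertex 2.46 3.392 -3.905
vertex 2.22 3.087 -4.22
vertex 2.255 3.583 -4.165
endloop
endfacet
facet normal -0.020 0.798 0.602
outer loop
vertex 2.46 3.392 -3.905
vertex 2.255 3.583 -4.165
vertex 1.32 3.073 -3.52
endloop
endfacet
facet normal 0.789 0.013 -0.615
outer loop
vertex 2.255 3.583 -4.165
vertex 2.22 3.087 -4.22
vertex 2.029 3.484 -4.457
endloop
endfacet
facet normal -0.452 0.890 0.048
outer loop
vertex 2.255 3.583 -4.165
vertex 2.029 3.484 -4.457
vertex 1.32 3.073 -3.52
endloop
endfacet
facet normal 0.790 0.014 -0.614
outer loop
vertex 2.029 3.484 -4.457
vertex 2.22 3.087 -4.22
vertex 1.915 3.152 -4.611
endloop
endfacet
facet normal -0.794 0.458 -0.400
outer loop
vertex 2.029 3.484 -4.457
vertex 1.915 3.152 -4.611
vertex 1.32 3.073 -3.52
endloop
endfacet
facet normal 0.789 0.010 -0.614
outer loop
vertex 1.915 3.152 -4.611
vertex 2.22 3.087 -4.22
vertex 1.979 2.783 -4.535
endloop
endfacet
facet normal -0.844 -0.245 -0.478
outer loop
vertex 1.915 3.152 -4.611
vertex 1.979 2.783 -4.535
vertex 1.32 3.073 -3.52
endloop
endfacet
facet normal 0.788 0.013 -0.615
outer loop
vertex 1.979 2.783 -4.535
vertex 2.22 3.087 -4.22
vertex 2.185 2.592 -4.275
endloop
endfacet
facet normal -0.572 -0.808 -0.140
outer loop
vertex 1.979 2.783 -4.535
vertex 2.185 2.592 -4.275
vertex 1.32 3.073 -3.52
endloop
endfacet
facet normal 0.789 0.013 -0.615
outer loop
vertex 2.185 2.592 -4.275
vertex 2.22 3.087 -4.22
vertex 2.411 2.691 -3.983
endloop
endfacet
facet normal -0.140 -0.900 0.413
outer loop
vertex 2.185 2.592 -4.275
vertex 2.411 2.691 -3.983
vertex 1.32 3.073 -3.52
endloop
endfacet
facet normal 0.790 0.014 -0.614
outer loop
vertex 2.411 2.691 -3.983
vertex 2.22 3.087 -4.22
vertex 2.525 3.022 -3.829
endloop
endfacet
facet normal 0.201 -0.469 0.860
outer loop
vertex 2.411 2.691 -3.983
vertex 2.525 3.022 -3.829
vertex 1.32 3.073 -3.52
endloop
endfacet

endsolid


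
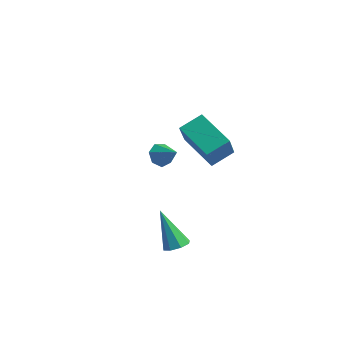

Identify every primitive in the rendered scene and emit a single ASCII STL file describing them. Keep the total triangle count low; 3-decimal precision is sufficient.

solid 
facet normal 0.458 0.019 -0.889
outer loop
vertex 3.248 -3.013 -2.996
vertex 2.756 -2.753 -3.244
vertex 3.264 -2.547 -2.978
endloop
endfacet
facet normal 0.730 -0.051 0.682
outer loop
vertex 3.248 -3.013 -2.996
vertex 3.264 -2.547 -2.978
vertex 1.844 -2.787 -1.476
endloop
endfacet
facet normal 0.459 0.016 -0.888
outer loop
vertex 3.264 -2.547 -2.978
vertex 2.756 -2.753 -3.244
vertex 2.983 -2.201 -3.117
endloop
endfacet
facet normal 0.504 0.641 0.579
outer loop
vertex 3.264 -2.547 -2.978
vertex 2.983 -2.201 -3.117
vertex 1.844 -2.787 -1.476
endloop
endfacet
facet normal 0.457 0.017 -0.889
outer loop
vertex 2.983 -2.201 -3.117
vertex 2.756 -2.753 -3.244
vertex 2.568 -2.179 -3.33
endloop
endfacet
facet normal -0.092 0.956 0.278
outer loop
vertex 2.983 -2.201 -3.117
vertex 2.568 -2.179 -3.33
vertex 1.844 -2.787 -1.476
endloop
endfacet
facet normal 0.458 0.017 -0.889
outer loop
vertex 2.568 -2.179 -3.33
vertex 2.756 -2.753 -3.244
vertex 2.263 -2.493 -3.493
endloop
endfacet
facet normal -0.705 0.708 -0.043
outer loop
vertex 2.568 -2.179 -3.33
vertex 2.263 -2.493 -3.493
vertex 1.844 -2.787 -1.476
endloop
endfacet
facet normal 0.458 0.017 -0.889
outer loop
vertex 2.263 -2.493 -3.493
vertex 2.756 -2.753 -3.244
vertex 2.247 -2.959 -3.51
endloop
endfacet
facet normal -0.979 0.041 -0.198
outer loop
vertex 2.263 -2.493 -3.493
vertex 2.247 -2.959 -3.51
vertex 1.844 -2.787 -1.476
endloop
endfacet
facet normal 0.457 0.018 -0.889
outer loop
vertex 2.247 -2.959 -3.51
vertex 2.756 -2.753 -3.244
vertex 2.529 -3.305 -3.372
endloop
endfacet
facet normal -0.753 -0.651 -0.094
outer loop
vertex 2.247 -2.959 -3.51
vertex 2.529 -3.305 -3.372
vertex 1.844 -2.787 -1.476
endloop
endfacet
facet normal 0.458 0.018 -0.889
outer loop
vertex 2.529 -3.305 -3.372
vertex 2.756 -2.753 -3.244
vertex 2.943 -3.327 -3.159
endloop
endfacet
facet normal -0.158 -0.966 0.207
outer loop
vertex 2.529 -3.305 -3.372
vertex 2.943 -3.327 -3.159
vertex 1.844 -2.787 -1.476
endloop
endfacet
facet normal 0.457 0.017 -0.889
outer loop
vertex 2.943 -3.327 -3.159
vertex 2.756 -2.753 -3.244
vertex 3.248 -3.013 -2.996
endloop
endfacet
facet normal 0.456 -0.717 0.528
outer loop
vertex 2.943 -3.327 -3.159
vertex 3.248 -3.013 -2.996
vertex 1.844 -2.787 -1.476
endloop
endfacet
facet normal -0.848 0.014 -0.530
outer loop
vertex -1.075 0.412 -1.611
vertex -1.392 0.678 -1.097
vertex -1.078 0.984 -1.591
endloop
endfacet
facet normal 0.858 0.022 -0.513
outer loop
vertex -1.075 0.412 -1.611
vertex -1.078 0.984 -1.591
vertex -0.408 0.662 -0.483
endloop
endfacet
facet normal -0.848 0.013 -0.531
outer loop
vertex -1.078 0.984 -1.591
vertex -1.392 0.678 -1.097
vertex -1.318 1.326 -1.199
endloop
endfacet
facet normal 0.676 0.708 -0.203
outer loop
vertex -1.078 0.984 -1.591
vertex -1.318 1.326 -1.199
vertex -0.408 0.662 -0.483
endloop
endfacet
facet normal -0.848 0.014 -0.529
outer loop
vertex -1.318 1.326 -1.199
vertex -1.392 0.678 -1.097
vertex -1.613 1.18 -0.73
endloop
endfacet
facet normal 0.277 0.854 0.440
outer loop
vertex -1.318 1.326 -1.199
vertex -1.613 1.18 -0.73
vertex -0.408 0.662 -0.483
endloop
endfacet
facet normal -0.848 0.014 -0.530
outer loop
vertex -1.613 1.18 -0.73
vertex -1.392 0.678 -1.097
vertex -1.742 0.655 -0.538
endloop
endfacet
facet normal -0.040 0.352 0.935
outer loop
vertex -1.613 1.18 -0.73
vertex -1.742 0.655 -0.538
vertex -0.408 0.662 -0.483
endloop
endfacet
facet normal -0.848 0.014 -0.530
outer loop
vertex -1.742 0.655 -0.538
vertex -1.392 0.678 -1.097
vertex -1.607 0.148 -0.767
endloop
endfacet
facet normal -0.035 -0.419 0.907
outer loop
vertex -1.742 0.655 -0.538
vertex -1.607 0.148 -0.767
vertex -0.408 0.662 -0.483
endloop
endfacet
facet normal -0.848 0.014 -0.530
outer loop
vertex -1.607 0.148 -0.767
vertex -1.392 0.678 -1.097
vertex -1.31 0.04 -1.245
endloop
endfacet
facet normal 0.288 -0.880 0.378
outer loop
vertex -1.607 0.148 -0.767
vertex -1.31 0.04 -1.245
vertex -0.408 0.662 -0.483
endloop
endfacet
facet normal -0.848 0.014 -0.530
outer loop
vertex -1.31 0.04 -1.245
vertex -1.392 0.678 -1.097
vertex -1.075 0.412 -1.611
endloop
endfacet
facet normal 0.685 -0.683 -0.254
outer loop
vertex -1.31 0.04 -1.245
vertex -1.075 0.412 -1.611
vertex -0.408 0.662 -0.483
endloop
endfacet
facet normal -0.307 0.528 -0.792
outer loop
vertex 1.356 -0.767 1.738
vertex 1.71 0.228 2.264
vertex 3.064 -0.957 0.949
endloop
endfacet
facet normal -0.300 -0.843 -0.446
outer loop
vertex 3.57 -1.828 2.256
vertex 1.356 -0.767 1.738
vertex 3.064 -0.957 0.949
endloop
endfacet
facet normal -0.307 0.528 -0.792
outer loop
vertex 3.064 -0.957 0.949
vertex 1.71 0.228 2.264
vertex 3.417 0.038 1.476
endloop
endfacet
facet normal 0.904 -0.100 -0.416
outer loop
vertex 3.417 0.038 1.476
vertex 3.57 -1.828 2.256
vertex 3.064 -0.957 0.949
endloop
endfacet
facet normal -0.903 0.101 0.417
outer loop
vertex 1.356 -0.767 1.738
vertex 2.216 -0.643 3.571
vertex 1.71 0.228 2.264
endloop
endfacet
facet normal -0.300 -0.843 -0.446
outer loop
vertex 1.863 -1.638 3.044
vertex 1.356 -0.767 1.738
vertex 3.57 -1.828 2.256
endloop
endfacet
facet normal -0.903 0.100 0.417
outer loop
vertex 1.863 -1.638 3.044
vertex 2.216 -0.643 3.571
vertex 1.356 -0.767 1.738
endloop
endfacet
facet normal 0.300 0.843 0.446
outer loop
vertex 1.71 0.228 2.264
vertex 2.216 -0.643 3.571
vertex 3.417 0.038 1.476
endloop
endfacet
facet normal 0.903 -0.101 -0.418
outer loop
vertex 3.924 -0.833 2.782
vertex 3.57 -1.828 2.256
vertex 3.417 0.038 1.476
endloop
endfacet
facet normal 0.300 0.843 0.446
outer loop
vertex 3.417 0.038 1.476
vertex 2.216 -0.643 3.571
vertex 3.924 -0.833 2.782
endloop
endfacet
facet normal 0.307 -0.528 0.792
outer loop
vertex 3.924 -0.833 2.782
vertex 1.863 -1.638 3.044
vertex 3.57 -1.828 2.256
endloop
endfacet
facet normal 0.307 -0.528 0.792
outer loop
vertex 2.216 -0.643 3.571
vertex 1.863 -1.638 3.044
vertex 3.924 -0.833 2.782
endloop
endfacet

endsolid


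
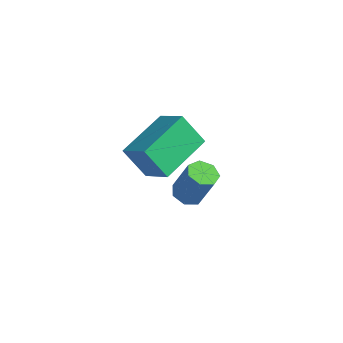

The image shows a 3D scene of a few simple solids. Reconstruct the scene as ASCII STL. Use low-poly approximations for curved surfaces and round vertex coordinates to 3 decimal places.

solid 
facet normal -0.402 -0.082 -0.912
outer loop
vertex -3.073 1.493 -2.95
vertex -3.395 2.026 -2.856
vertex -2.82 1.953 -3.103
endloop
endfacet
facet normal 0.790 -0.534 -0.300
outer loop
vertex -3.073 1.493 -2.95
vertex -2.82 1.953 -3.103
vertex -2.443 1.62 -1.518
endloop
endfacet
facet normal 0.790 -0.534 -0.300
outer loop
vertex -2.443 1.62 -1.518
vertex -2.82 1.953 -3.103
vertex -2.19 2.08 -1.67
endloop
endfacet
facet normal 0.401 0.081 0.913
outer loop
vertex -2.443 1.62 -1.518
vertex -2.19 2.08 -1.67
vertex -2.765 2.154 -1.424
endloop
endfacet
facet normal -0.402 -0.080 -0.912
outer loop
vertex -2.82 1.953 -3.103
vertex -3.395 2.026 -2.856
vertex -3.0 2.468 -3.069
endloop
endfacet
facet normal 0.855 0.325 -0.405
outer loop
vertex -2.82 1.953 -3.103
vertex -3.0 2.468 -3.069
vertex -2.19 2.08 -1.67
endloop
endfacet
facet normal 0.855 0.323 -0.405
outer loop
vertex -2.19 2.08 -1.67
vertex -3.0 2.468 -3.069
vertex -2.369 2.595 -1.637
endloop
endfacet
facet normal 0.401 0.081 0.913
outer loop
vertex -2.19 2.08 -1.67
vertex -2.369 2.595 -1.637
vertex -2.765 2.154 -1.424
endloop
endfacet
facet normal -0.401 -0.082 -0.913
outer loop
vertex -3.0 2.468 -3.069
vertex -3.395 2.026 -2.856
vertex -3.477 2.651 -2.876
endloop
endfacet
facet normal 0.277 0.939 -0.205
outer loop
vertex -3.0 2.468 -3.069
vertex -3.477 2.651 -2.876
vertex -2.369 2.595 -1.637
endloop
endfacet
facet normal 0.276 0.939 -0.205
outer loop
vertex -2.369 2.595 -1.637
vertex -3.477 2.651 -2.876
vertex -2.847 2.778 -1.443
endloop
endfacet
facet normal 0.401 0.080 0.912
outer loop
vertex -2.369 2.595 -1.637
vertex -2.847 2.778 -1.443
vertex -2.765 2.154 -1.424
endloop
endfacet
facet normal -0.402 -0.082 -0.912
outer loop
vertex -3.477 2.651 -2.876
vertex -3.395 2.026 -2.856
vertex -3.893 2.363 -2.667
endloop
endfacet
facet normal -0.511 0.847 0.150
outer loop
vertex -3.477 2.651 -2.876
vertex -3.893 2.363 -2.667
vertex -2.847 2.778 -1.443
endloop
endfacet
facet normal -0.510 0.847 0.149
outer loop
vertex -2.847 2.778 -1.443
vertex -3.893 2.363 -2.667
vertex -3.263 2.491 -1.235
endloop
endfacet
facet normal 0.401 0.080 0.913
outer loop
vertex -2.847 2.778 -1.443
vertex -3.263 2.491 -1.235
vertex -2.765 2.154 -1.424
endloop
endfacet
facet normal -0.401 -0.081 -0.912
outer loop
vertex -3.893 2.363 -2.667
vertex -3.395 2.026 -2.856
vertex -3.934 1.822 -2.601
endloop
endfacet
facet normal -0.913 0.117 0.391
outer loop
vertex -3.893 2.363 -2.667
vertex -3.934 1.822 -2.601
vertex -3.263 2.491 -1.235
endloop
endfacet
facet normal -0.913 0.115 0.392
outer loop
vertex -3.263 2.491 -1.235
vertex -3.934 1.822 -2.601
vertex -3.303 1.949 -1.169
endloop
endfacet
facet normal 0.401 0.081 0.912
outer loop
vertex -3.263 2.491 -1.235
vertex -3.303 1.949 -1.169
vertex -2.765 2.154 -1.424
endloop
endfacet
facet normal -0.401 -0.081 -0.912
outer loop
vertex -3.934 1.822 -2.601
vertex -3.395 2.026 -2.856
vertex -3.569 1.435 -2.727
endloop
endfacet
facet normal -0.627 -0.702 0.339
outer loop
vertex -3.934 1.822 -2.601
vertex -3.569 1.435 -2.727
vertex -3.303 1.949 -1.169
endloop
endfacet
facet normal -0.628 -0.701 0.338
outer loop
vertex -3.303 1.949 -1.169
vertex -3.569 1.435 -2.727
vertex -2.939 1.562 -1.295
endloop
endfacet
facet normal 0.402 0.081 0.912
outer loop
vertex -3.303 1.949 -1.169
vertex -2.939 1.562 -1.295
vertex -2.765 2.154 -1.424
endloop
endfacet
facet normal -0.401 -0.081 -0.913
outer loop
vertex -3.569 1.435 -2.727
vertex -3.395 2.026 -2.856
vertex -3.073 1.493 -2.95
endloop
endfacet
facet normal 0.130 -0.991 0.031
outer loop
vertex -3.569 1.435 -2.727
vertex -3.073 1.493 -2.95
vertex -2.939 1.562 -1.295
endloop
endfacet
facet normal 0.130 -0.991 0.031
outer loop
vertex -2.939 1.562 -1.295
vertex -3.073 1.493 -2.95
vertex -2.443 1.62 -1.518
endloop
endfacet
facet normal 0.401 0.081 0.913
outer loop
vertex -2.939 1.562 -1.295
vertex -2.443 1.62 -1.518
vertex -2.765 2.154 -1.424
endloop
endfacet
facet normal -0.857 0.078 -0.510
outer loop
vertex -3.457 -1.148 1.457
vertex -3.603 0.862 2.011
vertex -2.742 -0.781 0.311
endloop
endfacet
facet normal 0.070 -0.962 -0.265
outer loop
vertex -1.637 -0.882 0.969
vertex -3.457 -1.148 1.457
vertex -2.742 -0.781 0.311
endloop
endfacet
facet normal -0.857 0.078 -0.510
outer loop
vertex -2.742 -0.781 0.311
vertex -3.603 0.862 2.011
vertex -2.888 1.229 0.865
endloop
endfacet
facet normal 0.511 0.263 -0.818
outer loop
vertex -2.888 1.229 0.865
vertex -1.637 -0.882 0.969
vertex -2.742 -0.781 0.311
endloop
endfacet
facet normal -0.511 -0.263 0.818
outer loop
vertex -3.457 -1.148 1.457
vertex -2.498 0.761 2.669
vertex -3.603 0.862 2.011
endloop
endfacet
facet normal 0.070 -0.962 -0.265
outer loop
vertex -2.352 -1.249 2.115
vertex -3.457 -1.148 1.457
vertex -1.637 -0.882 0.969
endloop
endfacet
facet normal -0.511 -0.263 0.818
outer loop
vertex -2.352 -1.249 2.115
vertex -2.498 0.761 2.669
vertex -3.457 -1.148 1.457
endloop
endfacet
facet normal -0.070 0.962 0.265
outer loop
vertex -3.603 0.862 2.011
vertex -2.498 0.761 2.669
vertex -2.888 1.229 0.865
endloop
endfacet
facet normal 0.511 0.263 -0.818
outer loop
vertex -1.783 1.128 1.523
vertex -1.637 -0.882 0.969
vertex -2.888 1.229 0.865
endloop
endfacet
facet normal -0.070 0.962 0.265
outer loop
vertex -2.888 1.229 0.865
vertex -2.498 0.761 2.669
vertex -1.783 1.128 1.523
endloop
endfacet
facet normal 0.857 -0.078 0.510
outer loop
vertex -1.783 1.128 1.523
vertex -2.352 -1.249 2.115
vertex -1.637 -0.882 0.969
endloop
endfacet
facet normal 0.857 -0.078 0.510
outer loop
vertex -2.498 0.761 2.669
vertex -2.352 -1.249 2.115
vertex -1.783 1.128 1.523
endloop
endfacet

endsolid


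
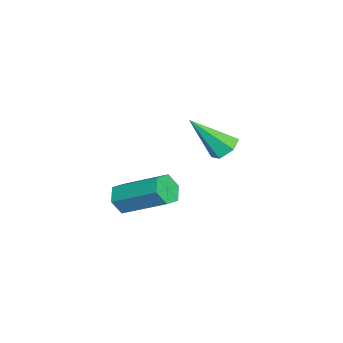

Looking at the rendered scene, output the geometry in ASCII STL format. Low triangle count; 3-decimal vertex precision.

solid 
facet normal -0.099 0.652 -0.752
outer loop
vertex -3.331 1.423 -2.999
vertex -3.878 1.024 -3.273
vertex -4.019 1.556 -2.793
endloop
endfacet
facet normal 0.336 0.526 0.781
outer loop
vertex -3.331 1.423 -2.999
vertex -4.019 1.556 -2.793
vertex -3.662 -0.404 -1.627
endloop
endfacet
facet normal -0.099 0.652 -0.752
outer loop
vertex -4.019 1.556 -2.793
vertex -3.878 1.024 -3.273
vertex -4.566 1.157 -3.067
endloop
endfacet
facet normal -0.602 0.324 0.730
outer loop
vertex -4.019 1.556 -2.793
vertex -4.566 1.157 -3.067
vertex -3.662 -0.404 -1.627
endloop
endfacet
facet normal -0.099 0.653 -0.751
outer loop
vertex -4.566 1.157 -3.067
vertex -3.878 1.024 -3.273
vertex -4.425 0.626 -3.547
endloop
endfacet
facet normal -0.910 -0.383 0.156
outer loop
vertex -4.566 1.157 -3.067
vertex -4.425 0.626 -3.547
vertex -3.662 -0.404 -1.627
endloop
endfacet
facet normal -0.098 0.652 -0.752
outer loop
vertex -4.425 0.626 -3.547
vertex -3.878 1.024 -3.273
vertex -3.737 0.492 -3.753
endloop
endfacet
facet normal -0.282 -0.888 -0.364
outer loop
vertex -4.425 0.626 -3.547
vertex -3.737 0.492 -3.753
vertex -3.662 -0.404 -1.627
endloop
endfacet
facet normal -0.099 0.652 -0.752
outer loop
vertex -3.737 0.492 -3.753
vertex -3.878 1.024 -3.273
vertex -3.19 0.891 -3.479
endloop
endfacet
facet normal 0.657 -0.686 -0.312
outer loop
vertex -3.737 0.492 -3.753
vertex -3.19 0.891 -3.479
vertex -3.662 -0.404 -1.627
endloop
endfacet
facet normal -0.099 0.652 -0.752
outer loop
vertex -3.19 0.891 -3.479
vertex -3.878 1.024 -3.273
vertex -3.331 1.423 -2.999
endloop
endfacet
facet normal 0.965 0.021 0.261
outer loop
vertex -3.19 0.891 -3.479
vertex -3.331 1.423 -2.999
vertex -3.662 -0.404 -1.627
endloop
endfacet
facet normal -0.275 -0.826 -0.491
outer loop
vertex 1.344 -2.695 -3.428
vertex 0.708 -2.369 -3.62
vertex 1.302 -2.307 -4.057
endloop
endfacet
facet normal 0.960 -0.205 -0.191
outer loop
vertex 1.344 -2.695 -3.428
vertex 1.302 -2.307 -4.057
vertex 1.948 -0.876 -2.347
endloop
endfacet
facet normal 0.960 -0.206 -0.191
outer loop
vertex 1.948 -0.876 -2.347
vertex 1.302 -2.307 -4.057
vertex 1.906 -0.489 -2.976
endloop
endfacet
facet normal 0.274 0.827 0.491
outer loop
vertex 1.948 -0.876 -2.347
vertex 1.906 -0.489 -2.976
vertex 1.312 -0.551 -2.54
endloop
endfacet
facet normal -0.275 -0.827 -0.491
outer loop
vertex 1.302 -2.307 -4.057
vertex 0.708 -2.369 -3.62
vertex 0.666 -1.982 -4.249
endloop
endfacet
facet normal 0.431 0.351 -0.831
outer loop
vertex 1.302 -2.307 -4.057
vertex 0.666 -1.982 -4.249
vertex 1.906 -0.489 -2.976
endloop
endfacet
facet normal 0.431 0.351 -0.831
outer loop
vertex 1.906 -0.489 -2.976
vertex 0.666 -1.982 -4.249
vertex 1.27 -0.163 -3.168
endloop
endfacet
facet normal 0.275 0.826 0.492
outer loop
vertex 1.906 -0.489 -2.976
vertex 1.27 -0.163 -3.168
vertex 1.312 -0.551 -2.54
endloop
endfacet
facet normal -0.274 -0.827 -0.491
outer loop
vertex 0.666 -1.982 -4.249
vertex 0.708 -2.369 -3.62
vertex 0.072 -2.044 -3.813
endloop
endfacet
facet normal -0.529 0.556 -0.641
outer loop
vertex 0.666 -1.982 -4.249
vertex 0.072 -2.044 -3.813
vertex 1.27 -0.163 -3.168
endloop
endfacet
facet normal -0.529 0.556 -0.641
outer loop
vertex 1.27 -0.163 -3.168
vertex 0.072 -2.044 -3.813
vertex 0.676 -0.225 -2.732
endloop
endfacet
facet normal 0.275 0.826 0.492
outer loop
vertex 1.27 -0.163 -3.168
vertex 0.676 -0.225 -2.732
vertex 1.312 -0.551 -2.54
endloop
endfacet
facet normal -0.274 -0.827 -0.491
outer loop
vertex 0.072 -2.044 -3.813
vertex 0.708 -2.369 -3.62
vertex 0.114 -2.431 -3.184
endloop
endfacet
facet normal -0.960 0.206 0.191
outer loop
vertex 0.072 -2.044 -3.813
vertex 0.114 -2.431 -3.184
vertex 0.676 -0.225 -2.732
endloop
endfacet
facet normal -0.960 0.205 0.191
outer loop
vertex 0.676 -0.225 -2.732
vertex 0.114 -2.431 -3.184
vertex 0.718 -0.613 -2.103
endloop
endfacet
facet normal 0.275 0.826 0.491
outer loop
vertex 0.676 -0.225 -2.732
vertex 0.718 -0.613 -2.103
vertex 1.312 -0.551 -2.54
endloop
endfacet
facet normal -0.275 -0.826 -0.492
outer loop
vertex 0.114 -2.431 -3.184
vertex 0.708 -2.369 -3.62
vertex 0.75 -2.757 -2.992
endloop
endfacet
facet normal -0.431 -0.351 0.831
outer loop
vertex 0.114 -2.431 -3.184
vertex 0.75 -2.757 -2.992
vertex 0.718 -0.613 -2.103
endloop
endfacet
facet normal -0.430 -0.351 0.831
outer loop
vertex 0.718 -0.613 -2.103
vertex 0.75 -2.757 -2.992
vertex 1.354 -0.938 -1.911
endloop
endfacet
facet normal 0.275 0.827 0.491
outer loop
vertex 0.718 -0.613 -2.103
vertex 1.354 -0.938 -1.911
vertex 1.312 -0.551 -2.54
endloop
endfacet
facet normal -0.275 -0.826 -0.492
outer loop
vertex 0.75 -2.757 -2.992
vertex 0.708 -2.369 -3.62
vertex 1.344 -2.695 -3.428
endloop
endfacet
facet normal 0.529 -0.556 0.641
outer loop
vertex 0.75 -2.757 -2.992
vertex 1.344 -2.695 -3.428
vertex 1.354 -0.938 -1.911
endloop
endfacet
facet normal 0.529 -0.556 0.641
outer loop
vertex 1.354 -0.938 -1.911
vertex 1.344 -2.695 -3.428
vertex 1.948 -0.876 -2.347
endloop
endfacet
facet normal 0.274 0.827 0.491
outer loop
vertex 1.354 -0.938 -1.911
vertex 1.948 -0.876 -2.347
vertex 1.312 -0.551 -2.54
endloop
endfacet

endsolid


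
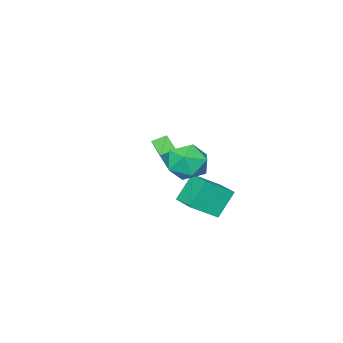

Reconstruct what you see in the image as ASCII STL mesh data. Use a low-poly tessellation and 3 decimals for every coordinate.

solid 
facet normal -0.576 0.022 0.817
outer loop
vertex -1.019 -0.682 -1.396
vertex -0.492 1.018 -1.07
vertex -2.364 -0.08 -2.359
endloop
endfacet
facet normal -0.291 -0.939 -0.181
outer loop
vertex -1.328 -0.118 -3.83
vertex -1.019 -0.682 -1.396
vertex -2.364 -0.08 -2.359
endloop
endfacet
facet normal -0.575 0.021 0.818
outer loop
vertex -2.364 -0.08 -2.359
vertex -0.492 1.018 -1.07
vertex -1.837 1.62 -2.032
endloop
endfacet
facet normal -0.764 0.342 -0.547
outer loop
vertex -1.837 1.62 -2.032
vertex -1.328 -0.118 -3.83
vertex -2.364 -0.08 -2.359
endloop
endfacet
facet normal 0.764 -0.342 0.547
outer loop
vertex -1.019 -0.682 -1.396
vertex 0.544 0.98 -2.541
vertex -0.492 1.018 -1.07
endloop
endfacet
facet normal -0.291 -0.939 -0.181
outer loop
vertex 0.017 -0.72 -2.868
vertex -1.019 -0.682 -1.396
vertex -1.328 -0.118 -3.83
endloop
endfacet
facet normal 0.764 -0.342 0.547
outer loop
vertex 0.017 -0.72 -2.868
vertex 0.544 0.98 -2.541
vertex -1.019 -0.682 -1.396
endloop
endfacet
facet normal 0.291 0.939 0.181
outer loop
vertex -0.492 1.018 -1.07
vertex 0.544 0.98 -2.541
vertex -1.837 1.62 -2.032
endloop
endfacet
facet normal -0.764 0.342 -0.547
outer loop
vertex -0.801 1.582 -3.504
vertex -1.328 -0.118 -3.83
vertex -1.837 1.62 -2.032
endloop
endfacet
facet normal 0.291 0.939 0.181
outer loop
vertex -1.837 1.62 -2.032
vertex 0.544 0.98 -2.541
vertex -0.801 1.582 -3.504
endloop
endfacet
facet normal 0.575 -0.022 -0.818
outer loop
vertex -0.801 1.582 -3.504
vertex 0.017 -0.72 -2.868
vertex -1.328 -0.118 -3.83
endloop
endfacet
facet normal 0.576 -0.021 -0.817
outer loop
vertex 0.544 0.98 -2.541
vertex 0.017 -0.72 -2.868
vertex -0.801 1.582 -3.504
endloop
endfacet
facet normal -0.826 0.417 0.378
outer loop
vertex -2.506 -4.485 -0.488
vertex -1.906 -3.022 -0.79
vertex -3.038 -4.503 -1.63
endloop
endfacet
facet normal -0.372 -0.909 0.188
outer loop
vertex -2.294 -4.878 -1.97
vertex -2.506 -4.485 -0.488
vertex -3.038 -4.503 -1.63
endloop
endfacet
facet normal -0.826 0.417 0.378
outer loop
vertex -3.038 -4.503 -1.63
vertex -1.906 -3.022 -0.79
vertex -2.438 -3.04 -1.932
endloop
endfacet
facet normal -0.422 -0.014 -0.907
outer loop
vertex -2.438 -3.04 -1.932
vertex -2.294 -4.878 -1.97
vertex -3.038 -4.503 -1.63
endloop
endfacet
facet normal 0.422 0.014 0.907
outer loop
vertex -2.506 -4.485 -0.488
vertex -1.162 -3.397 -1.13
vertex -1.906 -3.022 -0.79
endloop
endfacet
facet normal -0.372 -0.909 0.188
outer loop
vertex -1.762 -4.86 -0.828
vertex -2.506 -4.485 -0.488
vertex -2.294 -4.878 -1.97
endloop
endfacet
facet normal 0.422 0.014 0.907
outer loop
vertex -1.762 -4.86 -0.828
vertex -1.162 -3.397 -1.13
vertex -2.506 -4.485 -0.488
endloop
endfacet
facet normal 0.372 0.909 -0.188
outer loop
vertex -1.906 -3.022 -0.79
vertex -1.162 -3.397 -1.13
vertex -2.438 -3.04 -1.932
endloop
endfacet
facet normal -0.422 -0.014 -0.907
outer loop
vertex -1.694 -3.415 -2.272
vertex -2.294 -4.878 -1.97
vertex -2.438 -3.04 -1.932
endloop
endfacet
facet normal 0.372 0.909 -0.188
outer loop
vertex -2.438 -3.04 -1.932
vertex -1.162 -3.397 -1.13
vertex -1.694 -3.415 -2.272
endloop
endfacet
facet normal 0.826 -0.417 -0.378
outer loop
vertex -1.694 -3.415 -2.272
vertex -1.762 -4.86 -0.828
vertex -2.294 -4.878 -1.97
endloop
endfacet
facet normal 0.826 -0.417 -0.378
outer loop
vertex -1.162 -3.397 -1.13
vertex -1.762 -4.86 -0.828
vertex -1.694 -3.415 -2.272
endloop
endfacet
facet normal 0.346 -0.054 0.937
outer loop
vertex 2.706 3.055 2.464
vertex 1.687 2.527 2.81
vertex 2.608 1.86 2.431
endloop
endfacet
facet normal 0.881 -0.085 0.465
outer loop
vertex 2.706 3.055 2.464
vertex 2.608 1.86 2.431
vertex 3.141 2.444 1.529
endloop
endfacet
facet normal 0.859 0.508 0.068
outer loop
vertex 2.706 3.055 2.464
vertex 3.141 2.444 1.529
vertex 2.548 3.471 1.351
endloop
endfacet
facet normal 0.310 0.904 0.294
outer loop
vertex 2.706 3.055 2.464
vertex 2.548 3.471 1.351
vertex 1.65 3.522 2.143
endloop
endfacet
facet normal -0.006 0.557 0.831
outer loop
vertex 2.706 3.055 2.464
vertex 1.65 3.522 2.143
vertex 1.687 2.527 2.81
endloop
endfacet
facet normal 0.765 -0.643 0.036
outer loop
vertex 3.141 2.444 1.529
vertex 2.608 1.86 2.431
vertex 2.39 1.538 1.297
endloop
endfacet
facet normal -0.101 -0.593 0.799
outer loop
vertex 2.608 1.86 2.431
vertex 1.687 2.527 2.81
vertex 1.492 1.589 2.089
endloop
endfacet
facet normal -0.671 0.396 0.627
outer loop
vertex 1.687 2.527 2.81
vertex 1.65 3.522 2.143
vertex 0.899 2.616 1.911
endloop
endfacet
facet normal -0.159 0.957 -0.241
outer loop
vertex 1.65 3.522 2.143
vertex 2.548 3.471 1.351
vertex 1.432 3.2 1.009
endloop
endfacet
facet normal 0.729 0.316 -0.608
outer loop
vertex 2.548 3.471 1.351
vertex 3.141 2.444 1.529
vertex 2.353 2.533 0.63
endloop
endfacet
facet normal -0.310 -0.904 -0.294
outer loop
vertex 1.334 2.005 0.976
vertex 2.39 1.538 1.297
vertex 1.492 1.589 2.089
endloop
endfacet
facet normal -0.859 -0.508 -0.068
outer loop
vertex 1.334 2.005 0.976
vertex 1.492 1.589 2.089
vertex 0.899 2.616 1.911
endloop
endfacet
facet normal -0.881 0.085 -0.465
outer loop
vertex 1.334 2.005 0.976
vertex 0.899 2.616 1.911
vertex 1.432 3.2 1.009
endloop
endfacet
facet normal -0.346 0.054 -0.937
outer loop
vertex 1.334 2.005 0.976
vertex 1.432 3.2 1.009
vertex 2.353 2.533 0.63
endloop
endfacet
facet normal 0.006 -0.557 -0.831
outer loop
vertex 1.334 2.005 0.976
vertex 2.353 2.533 0.63
vertex 2.39 1.538 1.297
endloop
endfacet
facet normal 0.159 -0.957 0.241
outer loop
vertex 1.492 1.589 2.089
vertex 2.39 1.538 1.297
vertex 2.608 1.86 2.431
endloop
endfacet
facet normal -0.729 -0.316 0.608
outer loop
vertex 0.899 2.616 1.911
vertex 1.492 1.589 2.089
vertex 1.687 2.527 2.81
endloop
endfacet
facet normal -0.765 0.643 -0.036
outer loop
vertex 1.432 3.2 1.009
vertex 0.899 2.616 1.911
vertex 1.65 3.522 2.143
endloop
endfacet
facet normal 0.101 0.593 -0.799
outer loop
vertex 2.353 2.533 0.63
vertex 1.432 3.2 1.009
vertex 2.548 3.471 1.351
endloop
endfacet
facet normal 0.671 -0.396 -0.627
outer loop
vertex 2.39 1.538 1.297
vertex 2.353 2.533 0.63
vertex 3.141 2.444 1.529
endloop
endfacet

endsolid


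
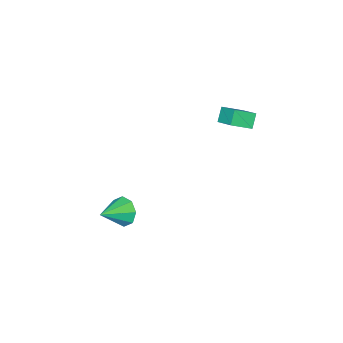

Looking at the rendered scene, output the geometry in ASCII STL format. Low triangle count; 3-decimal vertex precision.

solid 
facet normal -0.805 0.434 -0.404
outer loop
vertex -2.441 3.223 3.508
vertex -2.122 4.443 4.181
vertex -1.952 3.48 2.81
endloop
endfacet
facet normal -0.223 -0.854 -0.471
outer loop
vertex -1.018 2.977 3.279
vertex -2.441 3.223 3.508
vertex -1.952 3.48 2.81
endloop
endfacet
facet normal -0.805 0.434 -0.405
outer loop
vertex -1.952 3.48 2.81
vertex -2.122 4.443 4.181
vertex -1.633 4.7 3.484
endloop
endfacet
facet normal 0.549 0.289 -0.784
outer loop
vertex -1.633 4.7 3.484
vertex -1.018 2.977 3.279
vertex -1.952 3.48 2.81
endloop
endfacet
facet normal -0.549 -0.289 0.784
outer loop
vertex -2.441 3.223 3.508
vertex -1.188 3.94 4.65
vertex -2.122 4.443 4.181
endloop
endfacet
facet normal -0.223 -0.853 -0.471
outer loop
vertex -1.507 2.72 3.976
vertex -2.441 3.223 3.508
vertex -1.018 2.977 3.279
endloop
endfacet
facet normal -0.549 -0.290 0.784
outer loop
vertex -1.507 2.72 3.976
vertex -1.188 3.94 4.65
vertex -2.441 3.223 3.508
endloop
endfacet
facet normal 0.223 0.853 0.471
outer loop
vertex -2.122 4.443 4.181
vertex -1.188 3.94 4.65
vertex -1.633 4.7 3.484
endloop
endfacet
facet normal 0.549 0.289 -0.784
outer loop
vertex -0.699 4.197 3.952
vertex -1.018 2.977 3.279
vertex -1.633 4.7 3.484
endloop
endfacet
facet normal 0.224 0.853 0.471
outer loop
vertex -1.633 4.7 3.484
vertex -1.188 3.94 4.65
vertex -0.699 4.197 3.952
endloop
endfacet
facet normal 0.805 -0.434 0.405
outer loop
vertex -0.699 4.197 3.952
vertex -1.507 2.72 3.976
vertex -1.018 2.977 3.279
endloop
endfacet
facet normal 0.805 -0.434 0.404
outer loop
vertex -1.188 3.94 4.65
vertex -1.507 2.72 3.976
vertex -0.699 4.197 3.952
endloop
endfacet
facet normal -0.923 0.010 -0.385
outer loop
vertex 3.397 1.177 -3.293
vertex 3.091 0.778 -2.571
vertex 3.204 1.615 -2.819
endloop
endfacet
facet normal 0.656 0.669 -0.351
outer loop
vertex 3.397 1.177 -3.293
vertex 3.204 1.615 -2.819
vertex 4.529 0.762 -1.969
endloop
endfacet
facet normal -0.922 0.010 -0.387
outer loop
vertex 3.204 1.615 -2.819
vertex 3.091 0.778 -2.571
vertex 2.944 1.562 -2.2
endloop
endfacet
facet normal 0.408 0.879 0.247
outer loop
vertex 3.204 1.615 -2.819
vertex 2.944 1.562 -2.2
vertex 4.529 0.762 -1.969
endloop
endfacet
facet normal -0.922 0.010 -0.387
outer loop
vertex 2.944 1.562 -2.2
vertex 3.091 0.778 -2.571
vertex 2.77 1.051 -1.799
endloop
endfacet
facet normal 0.171 0.571 0.803
outer loop
vertex 2.944 1.562 -2.2
vertex 2.77 1.051 -1.799
vertex 4.529 0.762 -1.969
endloop
endfacet
facet normal -0.922 0.010 -0.387
outer loop
vertex 2.77 1.051 -1.799
vertex 3.091 0.778 -2.571
vertex 2.784 0.379 -1.849
endloop
endfacet
facet normal 0.084 -0.072 0.994
outer loop
vertex 2.77 1.051 -1.799
vertex 2.784 0.379 -1.849
vertex 4.529 0.762 -1.969
endloop
endfacet
facet normal -0.922 0.011 -0.386
outer loop
vertex 2.784 0.379 -1.849
vertex 3.091 0.778 -2.571
vertex 2.977 -0.059 -2.323
endloop
endfacet
facet normal 0.198 -0.679 0.707
outer loop
vertex 2.784 0.379 -1.849
vertex 2.977 -0.059 -2.323
vertex 4.529 0.762 -1.969
endloop
endfacet
facet normal -0.922 0.011 -0.386
outer loop
vertex 2.977 -0.059 -2.323
vertex 3.091 0.778 -2.571
vertex 3.237 -0.006 -2.942
endloop
endfacet
facet normal 0.445 -0.889 0.111
outer loop
vertex 2.977 -0.059 -2.323
vertex 3.237 -0.006 -2.942
vertex 4.529 0.762 -1.969
endloop
endfacet
facet normal -0.923 0.011 -0.386
outer loop
vertex 3.237 -0.006 -2.942
vertex 3.091 0.778 -2.571
vertex 3.411 0.505 -3.344
endloop
endfacet
facet normal 0.681 -0.582 -0.445
outer loop
vertex 3.237 -0.006 -2.942
vertex 3.411 0.505 -3.344
vertex 4.529 0.762 -1.969
endloop
endfacet
facet normal -0.923 0.010 -0.385
outer loop
vertex 3.411 0.505 -3.344
vertex 3.091 0.778 -2.571
vertex 3.397 1.177 -3.293
endloop
endfacet
facet normal 0.768 0.064 -0.637
outer loop
vertex 3.411 0.505 -3.344
vertex 3.397 1.177 -3.293
vertex 4.529 0.762 -1.969
endloop
endfacet

endsolid


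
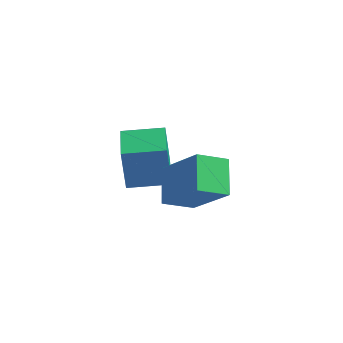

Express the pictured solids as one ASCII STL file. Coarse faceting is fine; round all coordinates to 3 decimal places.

solid 
facet normal -0.787 0.046 -0.615
outer loop
vertex -2.003 2.775 -1.913
vertex -1.607 3.764 -2.346
vertex -1.271 2.048 -2.903
endloop
endfacet
facet normal -0.344 -0.860 0.377
outer loop
vertex 0.327 1.956 -1.654
vertex -2.003 2.775 -1.913
vertex -1.271 2.048 -2.903
endloop
endfacet
facet normal -0.786 0.046 -0.616
outer loop
vertex -1.271 2.048 -2.903
vertex -1.607 3.764 -2.346
vertex -0.874 3.038 -3.336
endloop
endfacet
facet normal 0.512 -0.508 -0.693
outer loop
vertex -0.874 3.038 -3.336
vertex 0.327 1.956 -1.654
vertex -1.271 2.048 -2.903
endloop
endfacet
facet normal -0.512 0.508 0.693
outer loop
vertex -2.003 2.775 -1.913
vertex -0.009 3.672 -1.097
vertex -1.607 3.764 -2.346
endloop
endfacet
facet normal -0.344 -0.860 0.376
outer loop
vertex -0.406 2.682 -0.664
vertex -2.003 2.775 -1.913
vertex 0.327 1.956 -1.654
endloop
endfacet
facet normal -0.512 0.508 0.693
outer loop
vertex -0.406 2.682 -0.664
vertex -0.009 3.672 -1.097
vertex -2.003 2.775 -1.913
endloop
endfacet
facet normal 0.344 0.860 -0.376
outer loop
vertex -1.607 3.764 -2.346
vertex -0.009 3.672 -1.097
vertex -0.874 3.038 -3.336
endloop
endfacet
facet normal 0.512 -0.508 -0.693
outer loop
vertex 0.723 2.945 -2.087
vertex 0.327 1.956 -1.654
vertex -0.874 3.038 -3.336
endloop
endfacet
facet normal 0.345 0.860 -0.377
outer loop
vertex -0.874 3.038 -3.336
vertex -0.009 3.672 -1.097
vertex 0.723 2.945 -2.087
endloop
endfacet
facet normal 0.787 -0.045 0.616
outer loop
vertex 0.723 2.945 -2.087
vertex -0.406 2.682 -0.664
vertex 0.327 1.956 -1.654
endloop
endfacet
facet normal 0.787 -0.046 0.616
outer loop
vertex -0.009 3.672 -1.097
vertex -0.406 2.682 -0.664
vertex 0.723 2.945 -2.087
endloop
endfacet
facet normal -0.730 0.680 0.073
outer loop
vertex -4.495 3.371 -1.381
vertex -3.51 4.413 -1.242
vertex -4.474 3.564 -2.969
endloop
endfacet
facet normal -0.684 -0.723 -0.097
outer loop
vertex -3.19 2.367 -3.098
vertex -4.495 3.371 -1.381
vertex -4.474 3.564 -2.969
endloop
endfacet
facet normal -0.730 0.680 0.073
outer loop
vertex -4.474 3.564 -2.969
vertex -3.51 4.413 -1.242
vertex -3.49 4.605 -2.83
endloop
endfacet
facet normal 0.013 0.121 -0.993
outer loop
vertex -3.49 4.605 -2.83
vertex -3.19 2.367 -3.098
vertex -4.474 3.564 -2.969
endloop
endfacet
facet normal -0.013 -0.120 0.993
outer loop
vertex -4.495 3.371 -1.381
vertex -2.226 3.216 -1.371
vertex -3.51 4.413 -1.242
endloop
endfacet
facet normal -0.683 -0.724 -0.096
outer loop
vertex -3.21 2.175 -1.51
vertex -4.495 3.371 -1.381
vertex -3.19 2.367 -3.098
endloop
endfacet
facet normal -0.013 -0.121 0.993
outer loop
vertex -3.21 2.175 -1.51
vertex -2.226 3.216 -1.371
vertex -4.495 3.371 -1.381
endloop
endfacet
facet normal 0.684 0.723 0.096
outer loop
vertex -3.51 4.413 -1.242
vertex -2.226 3.216 -1.371
vertex -3.49 4.605 -2.83
endloop
endfacet
facet normal 0.013 0.121 -0.993
outer loop
vertex -2.205 3.409 -2.959
vertex -3.19 2.367 -3.098
vertex -3.49 4.605 -2.83
endloop
endfacet
facet normal 0.683 0.724 0.097
outer loop
vertex -3.49 4.605 -2.83
vertex -2.226 3.216 -1.371
vertex -2.205 3.409 -2.959
endloop
endfacet
facet normal 0.730 -0.680 -0.073
outer loop
vertex -2.205 3.409 -2.959
vertex -3.21 2.175 -1.51
vertex -3.19 2.367 -3.098
endloop
endfacet
facet normal 0.730 -0.680 -0.073
outer loop
vertex -2.226 3.216 -1.371
vertex -3.21 2.175 -1.51
vertex -2.205 3.409 -2.959
endloop
endfacet

endsolid
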